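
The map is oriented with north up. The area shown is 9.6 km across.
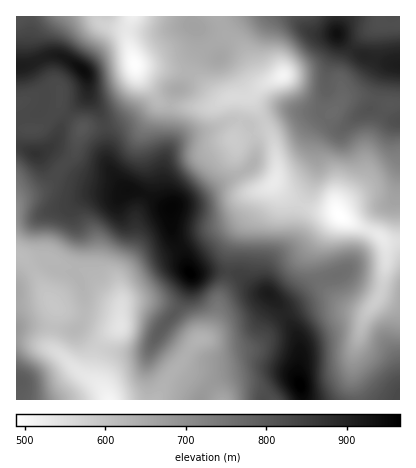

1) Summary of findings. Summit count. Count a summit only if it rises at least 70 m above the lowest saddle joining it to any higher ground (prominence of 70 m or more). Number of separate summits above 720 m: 4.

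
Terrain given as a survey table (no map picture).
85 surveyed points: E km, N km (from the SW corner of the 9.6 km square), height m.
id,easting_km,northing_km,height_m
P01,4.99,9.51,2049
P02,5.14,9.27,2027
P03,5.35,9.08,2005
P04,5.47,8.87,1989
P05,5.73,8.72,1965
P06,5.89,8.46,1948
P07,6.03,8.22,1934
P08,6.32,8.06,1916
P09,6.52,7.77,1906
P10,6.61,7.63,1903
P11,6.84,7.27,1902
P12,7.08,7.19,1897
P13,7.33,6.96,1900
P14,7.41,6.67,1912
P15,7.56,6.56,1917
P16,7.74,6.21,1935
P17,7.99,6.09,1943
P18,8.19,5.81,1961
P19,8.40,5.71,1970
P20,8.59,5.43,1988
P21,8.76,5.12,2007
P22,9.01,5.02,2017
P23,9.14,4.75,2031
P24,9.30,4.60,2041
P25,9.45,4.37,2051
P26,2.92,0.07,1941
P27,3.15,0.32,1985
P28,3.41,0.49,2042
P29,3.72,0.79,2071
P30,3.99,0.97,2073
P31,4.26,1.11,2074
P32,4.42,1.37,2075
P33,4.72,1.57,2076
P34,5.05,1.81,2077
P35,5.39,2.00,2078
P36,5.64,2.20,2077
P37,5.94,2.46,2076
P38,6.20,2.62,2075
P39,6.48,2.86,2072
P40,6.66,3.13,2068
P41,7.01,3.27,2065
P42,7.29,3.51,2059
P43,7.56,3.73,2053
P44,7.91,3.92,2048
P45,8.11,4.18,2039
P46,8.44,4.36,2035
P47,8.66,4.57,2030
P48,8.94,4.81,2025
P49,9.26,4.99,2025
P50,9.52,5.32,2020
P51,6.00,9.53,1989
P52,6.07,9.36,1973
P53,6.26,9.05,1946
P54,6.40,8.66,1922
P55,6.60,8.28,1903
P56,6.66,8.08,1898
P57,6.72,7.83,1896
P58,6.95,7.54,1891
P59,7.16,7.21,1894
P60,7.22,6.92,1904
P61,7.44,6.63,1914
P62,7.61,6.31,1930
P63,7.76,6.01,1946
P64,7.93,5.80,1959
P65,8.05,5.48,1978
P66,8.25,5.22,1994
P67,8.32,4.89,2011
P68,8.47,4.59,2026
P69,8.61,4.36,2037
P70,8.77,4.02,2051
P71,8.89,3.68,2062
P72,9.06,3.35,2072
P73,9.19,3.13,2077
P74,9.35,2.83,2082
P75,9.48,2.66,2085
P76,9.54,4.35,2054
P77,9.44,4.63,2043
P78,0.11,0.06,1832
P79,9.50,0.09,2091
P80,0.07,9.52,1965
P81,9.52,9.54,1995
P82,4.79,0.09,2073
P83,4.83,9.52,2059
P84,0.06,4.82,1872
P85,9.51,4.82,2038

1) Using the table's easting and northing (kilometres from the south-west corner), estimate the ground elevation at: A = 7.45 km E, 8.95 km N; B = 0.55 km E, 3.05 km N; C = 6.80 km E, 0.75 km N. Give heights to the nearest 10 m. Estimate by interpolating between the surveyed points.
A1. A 1900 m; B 1810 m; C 2080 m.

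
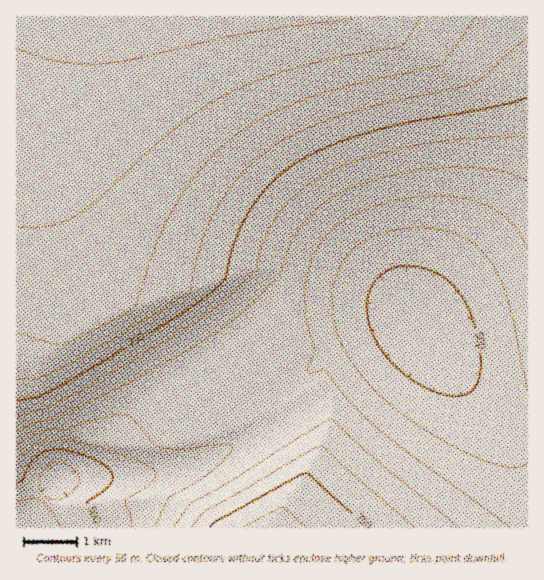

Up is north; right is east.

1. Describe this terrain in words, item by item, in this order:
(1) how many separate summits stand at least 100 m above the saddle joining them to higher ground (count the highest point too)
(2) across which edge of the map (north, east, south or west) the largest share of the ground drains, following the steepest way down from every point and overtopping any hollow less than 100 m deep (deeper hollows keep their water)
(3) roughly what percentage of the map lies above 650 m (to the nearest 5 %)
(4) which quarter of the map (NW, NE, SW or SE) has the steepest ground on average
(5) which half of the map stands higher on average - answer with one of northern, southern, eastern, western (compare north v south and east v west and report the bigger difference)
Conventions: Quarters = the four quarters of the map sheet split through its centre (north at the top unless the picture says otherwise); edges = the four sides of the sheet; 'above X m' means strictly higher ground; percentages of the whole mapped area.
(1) Counting only tops that stand 100 m proud, the map has 2 summits.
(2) The largest share of the runoff leaves by the eastern edge.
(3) About 60 % of the map lies above 650 m.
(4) The steepest ground, on average, is in the south-west quarter.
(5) The northern half stands higher on average than the southern half.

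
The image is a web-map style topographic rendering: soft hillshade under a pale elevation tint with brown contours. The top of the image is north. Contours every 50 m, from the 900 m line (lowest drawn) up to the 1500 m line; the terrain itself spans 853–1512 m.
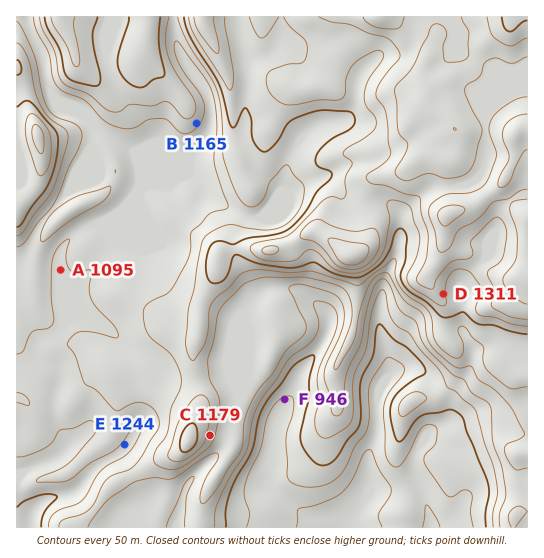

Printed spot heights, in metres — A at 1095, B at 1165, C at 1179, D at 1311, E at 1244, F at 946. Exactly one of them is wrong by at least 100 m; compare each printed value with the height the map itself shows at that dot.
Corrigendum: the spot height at E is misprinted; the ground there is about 1044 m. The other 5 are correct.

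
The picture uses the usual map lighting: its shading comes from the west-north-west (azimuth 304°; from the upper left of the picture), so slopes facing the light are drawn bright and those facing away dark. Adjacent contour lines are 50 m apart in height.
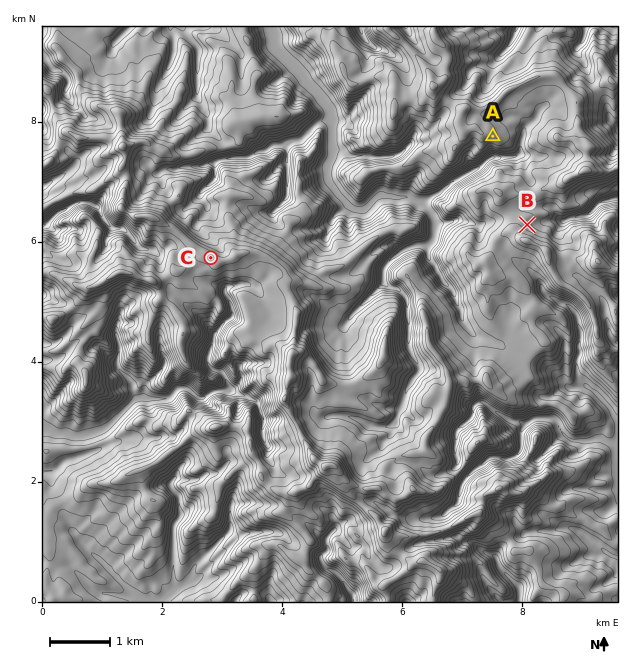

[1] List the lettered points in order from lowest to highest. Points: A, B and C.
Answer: B A C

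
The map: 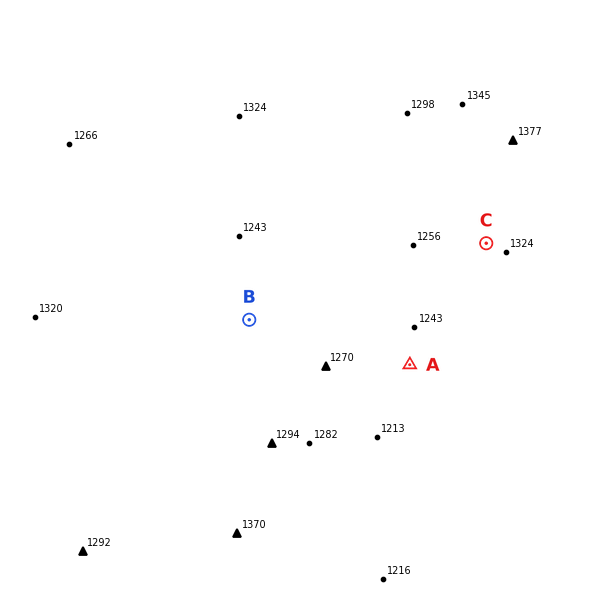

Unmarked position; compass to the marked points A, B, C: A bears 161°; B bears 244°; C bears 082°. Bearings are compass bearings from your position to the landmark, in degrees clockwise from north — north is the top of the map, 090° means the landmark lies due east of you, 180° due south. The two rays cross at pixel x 373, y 259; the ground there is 1250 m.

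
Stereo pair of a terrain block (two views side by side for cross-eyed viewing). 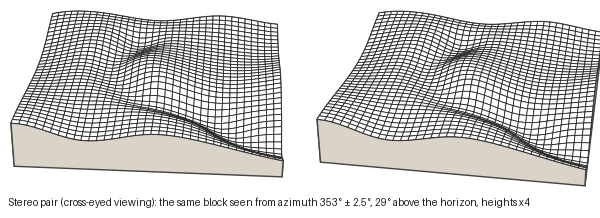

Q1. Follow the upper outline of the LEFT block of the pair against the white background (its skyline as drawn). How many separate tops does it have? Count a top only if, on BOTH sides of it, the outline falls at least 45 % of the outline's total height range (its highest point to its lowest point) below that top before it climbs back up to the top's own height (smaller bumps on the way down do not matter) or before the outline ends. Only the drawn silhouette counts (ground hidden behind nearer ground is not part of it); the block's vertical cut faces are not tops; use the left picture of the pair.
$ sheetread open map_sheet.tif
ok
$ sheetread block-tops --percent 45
3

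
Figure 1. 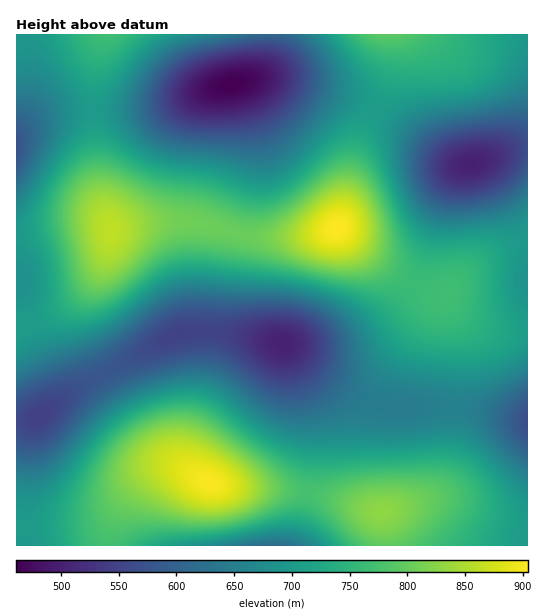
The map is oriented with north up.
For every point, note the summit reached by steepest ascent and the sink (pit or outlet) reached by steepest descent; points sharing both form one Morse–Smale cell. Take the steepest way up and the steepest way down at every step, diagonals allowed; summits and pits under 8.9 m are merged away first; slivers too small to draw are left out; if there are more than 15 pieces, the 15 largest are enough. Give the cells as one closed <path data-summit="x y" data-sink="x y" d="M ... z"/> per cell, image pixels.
<path data-summit="337 228" data-sink="282 343" d="M338 229l-27 6-26 3-22 0-24-4-8 47 0 38 4 9 15 9 39 9 40 35 38 21 22 5 65 0 5-42 0-26-6-20-8-18 0-5-19-5-20-10z"/><path data-summit="210 483" data-sink="282 343" d="M215 331l-25 0-12 3-72 37-2 4 28 48 16 22 7 8 28 14 3 4 1-1 18 11 12 4 64 4 26 4 6-34 0-38-8-28-18-45-9-6z"/><path data-summit="337 228" data-sink="471 164" d="M375 110l-8 14-12 33-10 48-8 23 4 3 65 50 20 10 13 4 6 0 25-26 13-10 45-20-1-92-12 2-36 13-20 3-17-8-40-31z"/><path data-summit="381 512" data-sink="282 343" d="M286 345l-2 0 7 11 14 37 8 28 0 38-4 34 29 6 36 12 7 0 4 13 2 22 141-1-1-22-36-5-45-17-17 0-17 3 18-7 7-6 7-11 7-29 3-44-65 0-22-5-38-21z"/><path data-summit="111 231" data-sink="231 84" d="M235 83l-28 7-49 17-63 5 4 75 4 20 8 23 47-8 35 0 46 11 16-64 1-26-11-44-4-10z"/><path data-summit="111 231" data-sink="282 343" d="M193 222l-35 0-31 4-16 5 0 9-6 19-18 37-4 13 1 20 7 19 12 25 75-39 12-3 25 0 34 5-11-5-7-12 0-38 8-46z"/><path data-summit="387 35" data-sink="471 164" d="M527 34l-134 0-1 33-17 42 27 17 40 31 17 8 20-3 36-13 12-2z"/><path data-summit="337 228" data-sink="231 84" d="M279 79l-28 0-15 5 5 5 4 10 11 44-1 26-16 63 3 3 43 3 26-3 26-6 7-18 11-54 8-24 10-21 0-3-12-6z"/><path data-summit="210 483" data-sink="39 416" d="M103 373l-37 22-29 23-21 3 1 104 57 0 17-3 15-7 35-36 8-5 17-7 19 2-22-11-15-13-16-22z"/><path data-summit="210 483" data-sink="273 545" d="M174 467l-19 4-12 8-12 13-20 33-4 21 188-1 10-36 2-16-26-4-64-4-10-3-18-11z"/><path data-summit="106 35" data-sink="231 84" d="M270 34l-167 0-7 33-1 44 44-1 19-3 49-17 40-9 8-4 8-8 4-8 4-16z"/><path data-summit="111 231" data-sink="17 147" d="M94 111l-28 0-16 3-15 5-19 14 1 104 66-14 15 0 11 4-10-40z"/><path data-summit="381 512" data-sink="527 421" d="M458 407l-3 1-2 5-2 38-7 29-9 13-19 10 30-2 45 17 36 5 1-103z"/><path data-summit="387 35" data-sink="231 84" d="M391 34l-120 0-4 27-4 8-12 10 28 0 23 6 59 18 13 7 18-43 1-27z"/><path data-summit="111 231" data-sink="21 279" d="M98 223l-35 3-47 11 0 42 5 1 0 17 8 28 37-19 29-29 9-16 7-21 0-11-4-3z"/>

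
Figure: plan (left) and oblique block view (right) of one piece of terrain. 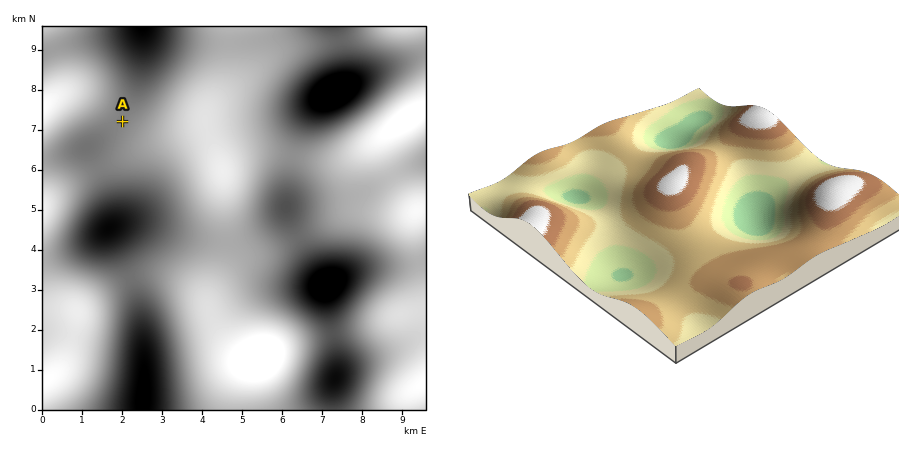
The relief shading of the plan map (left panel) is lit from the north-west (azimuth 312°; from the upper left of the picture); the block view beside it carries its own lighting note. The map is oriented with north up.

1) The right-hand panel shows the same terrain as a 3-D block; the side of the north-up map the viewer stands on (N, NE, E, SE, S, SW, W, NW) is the NW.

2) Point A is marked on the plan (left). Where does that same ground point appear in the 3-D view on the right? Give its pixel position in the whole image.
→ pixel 692 270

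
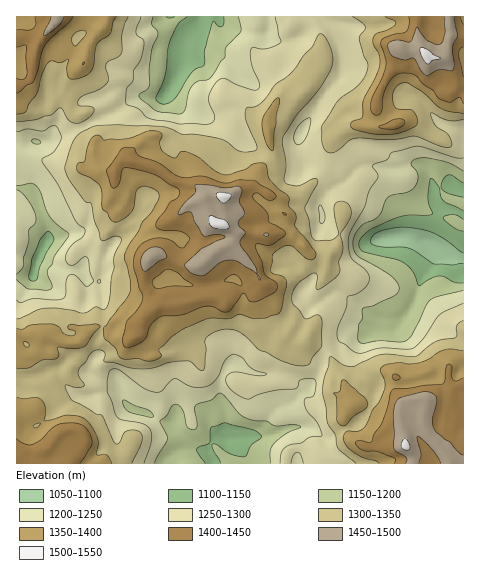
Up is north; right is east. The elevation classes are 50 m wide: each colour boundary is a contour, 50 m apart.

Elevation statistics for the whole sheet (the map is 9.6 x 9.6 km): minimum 1060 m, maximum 1520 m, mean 1300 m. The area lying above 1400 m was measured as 14.8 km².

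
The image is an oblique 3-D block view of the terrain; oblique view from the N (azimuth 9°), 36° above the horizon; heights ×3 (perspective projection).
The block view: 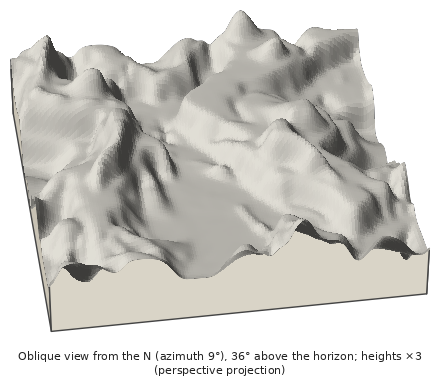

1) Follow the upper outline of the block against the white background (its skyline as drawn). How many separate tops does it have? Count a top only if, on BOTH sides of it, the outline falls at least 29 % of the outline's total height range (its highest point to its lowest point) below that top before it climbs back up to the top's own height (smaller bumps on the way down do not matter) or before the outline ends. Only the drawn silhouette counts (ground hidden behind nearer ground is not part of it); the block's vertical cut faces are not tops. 0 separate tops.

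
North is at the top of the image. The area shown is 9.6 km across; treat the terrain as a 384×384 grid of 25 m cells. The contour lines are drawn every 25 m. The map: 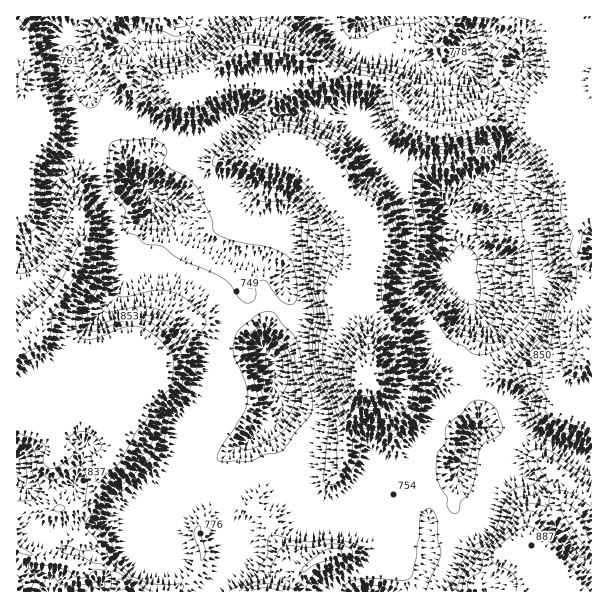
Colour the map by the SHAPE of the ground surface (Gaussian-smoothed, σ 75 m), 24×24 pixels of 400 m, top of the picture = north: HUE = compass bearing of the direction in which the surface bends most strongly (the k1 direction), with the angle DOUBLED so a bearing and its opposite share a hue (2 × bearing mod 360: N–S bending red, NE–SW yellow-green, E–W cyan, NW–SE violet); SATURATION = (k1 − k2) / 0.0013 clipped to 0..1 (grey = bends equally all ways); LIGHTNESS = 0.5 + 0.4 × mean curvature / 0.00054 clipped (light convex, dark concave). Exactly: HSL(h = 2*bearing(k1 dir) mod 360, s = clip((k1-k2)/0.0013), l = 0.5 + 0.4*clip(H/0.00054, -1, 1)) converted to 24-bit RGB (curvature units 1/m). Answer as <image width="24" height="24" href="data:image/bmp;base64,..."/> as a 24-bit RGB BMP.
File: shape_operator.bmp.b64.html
<image width="24" height="24" href="data:image/bmp;base64,Qk32BgAAAAAAADYAAAAoAAAAGAAAABgAAAABABgAAAAAAMAGAAATCwAAEwsAAAAAAAAAAAAAtjFIeydzg4nRA7ONzPz/RxDGukCVrWdxMnBKHmYTw2AYuiUZjEM4mpk0GxzBMspVXJFvQH5ilz7m3oPKdpdogJmJf5ODfsWorUbhbJXZt6pPhNxsSRczf3NxZm16uKtsX2qJWnFrUJx/nL/Zz7D23dP4Lk3TfH+LgIx5XXB/I3pu4Zn106DOfpCJjOq7bwAzc0hoi2xPgbtim8ZCYkd9fH+AZGaFv8SLZV14bWV+abVmZHMzV2cpel8hhlBThnp7j4R6YXGMYIttCisY8WhZ0dygMwAghfOHckm1s5W9ymvKvNwWQ2theYB/dIGBeJdlmmucdX2hf6F4hGqDhXFvd4Zwe3x+goB+jHp8bpOMd3KMVGp+NL930X2BlFrkdWXHfRZSytU3IzJH/buzJ4dRNHVPcYF8doB6iIh8bYFzkHdwf3SBp1mhuMdIWX5ygYB9hYF/daV6TjuknoB2PpZLWSshnN5OSoW+X4Ek3tO9M2K8zZiL2aC1R6mXPXB/gIJ8ZJdoWIC6roO0hnaKVVd+68q4Nl2Ci4FTZohxtqFwCS5Ly6yXZ2CGcsnc4Ok3KgkLe+TLeqluiE1lXJtZu4iHysuIHz1ggoF9ooV7KXEdKohEx3mpTUyB+YM7KxMPzuAtHHIwf6BtAHxqwK8PnHJkaRcTjjETTJzOgISOg4CHg32QfIaIjX+B5aqXEkU3UIFxg4B9wqGXLJe6ZSmDfR5x8VU8/FYnT+2ZnemuHz1hzHK9MK7HVnWNtRbjz+zqhqS3aYBpfIB7gH6CgH+Eg4CEroCW783TF01tfYOGvNqgERJYiSZ7hA9zcIHf3fHaXeH67KWdFSeWZXSQkWWbgiN7OehwtrVvhYxHPYlMUYlce4GEgn6EgIF+g4mB3821JDmPbox8q9uHHQgrlyMnNEzvatDj8O3b6HHLMLKAfjGKcmmLXX6rKmDj4bfprluv3aysz5HIWMS9QL6fg2zWrpTDm8bBereSsSuZZJJ83UAZHQcsNe+1PM73JKhQ3u+i3jtifyvHRnqefsrgRDK0rDtgEl9e8IGDhafJynGb1IVyU6w5CygadL9HwGZZl0Fbm3KaeWSStHu2ZITSWICbfgcEsNB0kaw2oel+ZBh2pOvLPh5FWSpRo5hzFyld/POzQXRTQn5j7oKXyIVuJKeONGVgi4JelHp3iWl3h3qFc2yFgKOOViV2Ufm6ra2Ip6V7rOURLeEaSxU/bDtUPT9bmGxQTrRaAM9L1oR1TzesOjub/9jMGKGpSEJve4VthYVuhHl6eIh6iX5cj1xNJClfe85os4Z4oJV/9cSNru4GDRomZ3Z8Q0l7aXtIv4diYhlUmP9uGUYuOHqu+PueexzxQ1CMeZSzl3qijV1xkF5dc3qWe4qWLzF7irdxsY1gk5aA9fLWLxjIKzXQSzl2lTSzZszDM3uhydR128J7oc2SBjNd8vfMmgDPZcl6FkqPxWOjq2WUi5CBh3Bxfn9eMy9QqHA0esZzi5+IyfSzsyDBOy2KdDaPQHo0q61QZSxzo9N8uZaF39+iARgy8/vQhRSCX+x6LwQlaFARmMVNfoh2jUlmnWVNPiBFluqlgrGNmO3Iug+D37hhJg0lMGNyja7NgH+2Lyyi3NtikZl/3MGPCEQ61tQe1ltHMwAWDDXDl+bPaYSqsSh5ty4pZ73Yhtfif6mVqt+oYCyAcDNUzFBPsiSiLbY6Ek8SfJk+Nwgqvu+sfol+qX988LaOEEJYnXh1i1HCXqqxiJFwWYFtEYHQ5tL5vZvJh6Cwt+jshH3WahlZbRw6rDYM8rQxpuEfP40vEQsogv2qiLCKhHyFgX979PfUCAVSg3mGinKDeTZMmD0IaaQKBjEICSoQ//RISOEAXB4LaisdbTls7w/m0/jzlarjxp7r6NT3D0H/lcWgfoR6hHp7hqhxs/+aOxNhgk1rlkM3hiO22PPv38bv3mn4BFdev/lW6V87JDkNUFscOBIZov+8fMnObFOIao+wxGSQSjyYrYmThH5+hG2CzuSwjQGxaCxxfkCNuPDnIpj4zsnvyYDXzDtZL7RDbYs3pVkyfqPtzN//zOD/g/bxbidIoIBAOFw3uxNZTuJznTiQqox4ZW6H1++nOw1bRCpxsPN3LGVCSJo7Q10dClGH99L55dH6xs/9zev+qPz7OAYUVjEafV8ziTyM87BSFC9AJbE662xTH2BnoLCCeYmByOGSWhFZEUZC/8TAEn4PPMAwSLNeJW1QD5A45YCEyXdOvMtUXxcZbrItBWlyyU1jWHmLslPz7QDsWM8/r6ZWUbKthZF9gaCJ"/>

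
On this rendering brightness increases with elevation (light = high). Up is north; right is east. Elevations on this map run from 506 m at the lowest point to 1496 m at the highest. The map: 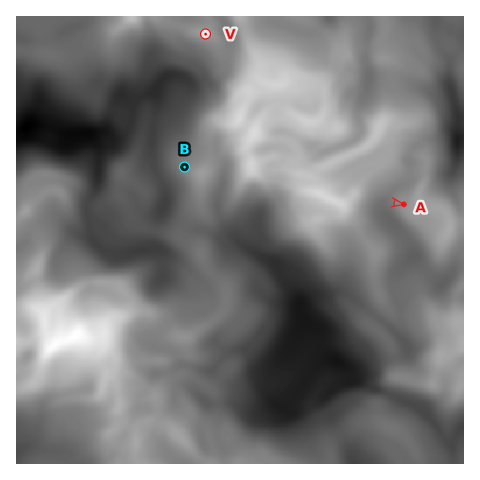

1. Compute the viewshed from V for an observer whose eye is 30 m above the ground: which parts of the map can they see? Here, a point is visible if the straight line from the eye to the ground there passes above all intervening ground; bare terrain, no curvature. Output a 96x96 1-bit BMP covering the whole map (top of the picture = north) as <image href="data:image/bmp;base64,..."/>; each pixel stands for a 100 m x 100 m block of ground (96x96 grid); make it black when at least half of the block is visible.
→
<image width="96" height="96" href="data:image/bmp;base64,Qk2+BAAAAAAAAD4AAAAoAAAAYAAAAGAAAAABAAEAAAAAAIAEAAATCwAAEwsAAAIAAAAAAAAA////AAAAAAAAAAA4APgAAAAAAAAAAAAAAHAAAAAAAAAAAAAAAjAAAAAAAAAAAAAAAjAAAAAAAAAAAAAgBBAAAAAAAAAAAADgHAAAAAAAAAAAAABgOAAAAAAAAAAAAABgeAAAAAAAAAAAAADh+AAAAAAAAAAAAAH/4AAAAAAAAAAAAAAzgAAAAAAAAAAAAAABAAAAAAAAAAAAAAMAAAAAAAAAAAAAAAMBAAAAAAAAAAAAAAMfAAAAAAAAAAAAAAIPAAAAAAAAAAAAAAIfAAAAAAAAAAAAAAAQAAAAAAAAAAAAAAAAAAAAAAAAAAAAAAGAAAAAAAAAAAAAAAMAAAAAAAAAAAAAAAIAAAAAAAAAAAAAAAIHAAAAAAAAAAAAAAACAAAAAAAAAAAAAAAAAAAAAAAAAAABAAAAAAAAAAAAAAABwAgAAAAAAAAAAAAD/9gA+AAAAAAAAAAD//gB8AAAAAAAAAAD//gA4AAAAAAAAAAD//gA4AAAAAAAAAAD//8A4AAAAAAAAAAHf///4AAAAAAAAAAP////wAAAAAAAAAA/////wAAAAAAAAAB///D/gAAAAAAAAAA//gH/AAAAAAAAAAAf/gP8AAAAAAAAAAAP/x/4AAAAAAAAAAAP///4AAAAAAAAAACH///8AAAAAAAAAACP///8AAAAAAAAAADP///8AAAAAAAAAAD///h4AAAAAAAAAAD//+AAAAAAAAAAAAAf/4AAAAAAAAAAAAAP/wAAAAAAAAAAAAAP/gAAAAAAAAAAAAAP/AAAAAAAAAAAAAAP/AAAAAAAAAAAAAAHxAA8AAAAAAAAAAAAhgD8AAAAAAAAAAAADgD4AAAAAAAAAAAQHgD4AAAAAAAAAAAwHgDMAAAAAAAAAAB4HwGEAAAAAAAAAAB4PwOMAAAAAAAAAAA8P4ccAAAAAAAAAAA//4I8AAAAAAAAAAA//4B8AAAAAAAAAAAf/4D8AAAAAAAAAACZ/4H8AAAAAAAAAAD//4P8B4AAAAAAAAC//8f8D4AAAAAAAAD//9/8P4AAAAAAAAD////+/4AAAAAAAAD//////wAAAAAAAAD//////wAAAAAAAAD8Dx///wAAAAAAAAAAAAH//wAAAAAAAAAAAAH//wAAAAAAAAAAAAH//wAAAAAAAAAAAAP//wAAAAAAAAAAACP///4AAAAAAAAAADf///8AAAAAAAAAAH////+AAAAAAAAAAH////+AAAAAAAAAAH////4AAAAAAAAAAf////4AAAAAAAAAB/////8AAAAAAAAAB/z////AAAAAAAAAD/x////gAAAAAAAAD/z/4f/gAAAAAAAAH47+Af/wAAAAAAAAPw/+A//wAAAAAAAA/g//D//wAAAAAAAB/A/////wAAAAAAAD+A/////wAAAAAADHwA/4P//gAAAAAAAAAA/4P//gAAAAAAAAAA/4f//AAAAAAAAAAAf49+fAAAAAAAAAAAf558eAAAAAAAAAAAP7+PeAAAAAAAAAAADz+O+AAAAAAAAAAAB3/88AAAAAAAA="/>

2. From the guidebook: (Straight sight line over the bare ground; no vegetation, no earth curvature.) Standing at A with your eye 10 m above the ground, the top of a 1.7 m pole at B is out of sight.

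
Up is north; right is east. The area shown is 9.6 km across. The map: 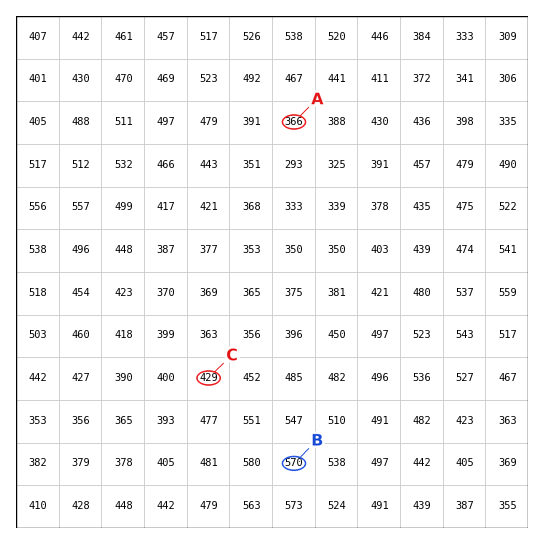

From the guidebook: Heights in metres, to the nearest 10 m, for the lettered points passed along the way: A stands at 370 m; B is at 570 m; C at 430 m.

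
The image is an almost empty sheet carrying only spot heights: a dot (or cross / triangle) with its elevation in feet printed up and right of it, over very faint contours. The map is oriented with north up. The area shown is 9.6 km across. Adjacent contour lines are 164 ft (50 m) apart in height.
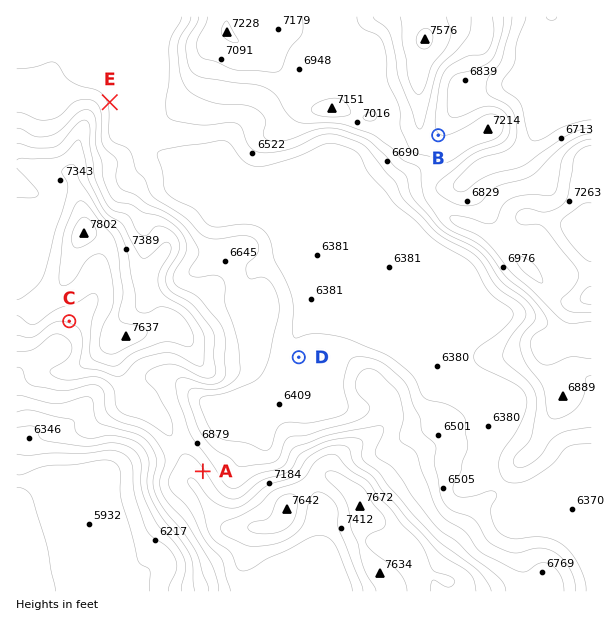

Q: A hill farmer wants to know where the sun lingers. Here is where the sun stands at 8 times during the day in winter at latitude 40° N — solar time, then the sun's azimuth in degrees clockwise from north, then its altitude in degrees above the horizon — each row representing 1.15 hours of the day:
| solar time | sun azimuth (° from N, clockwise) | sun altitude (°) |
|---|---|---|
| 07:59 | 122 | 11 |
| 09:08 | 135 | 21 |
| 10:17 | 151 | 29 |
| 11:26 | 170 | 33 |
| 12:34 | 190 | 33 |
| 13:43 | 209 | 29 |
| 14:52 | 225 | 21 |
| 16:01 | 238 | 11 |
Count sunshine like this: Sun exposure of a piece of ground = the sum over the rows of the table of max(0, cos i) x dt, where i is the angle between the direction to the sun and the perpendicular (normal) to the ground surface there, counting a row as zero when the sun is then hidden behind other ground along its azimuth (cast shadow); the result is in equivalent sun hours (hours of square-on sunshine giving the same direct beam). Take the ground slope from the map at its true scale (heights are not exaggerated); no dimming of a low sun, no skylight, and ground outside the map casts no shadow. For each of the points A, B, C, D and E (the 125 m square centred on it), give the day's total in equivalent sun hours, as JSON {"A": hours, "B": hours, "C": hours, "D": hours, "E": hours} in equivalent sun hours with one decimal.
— {"A": 2.5, "B": 2.8, "C": 4.7, "D": 3.8, "E": 3.1}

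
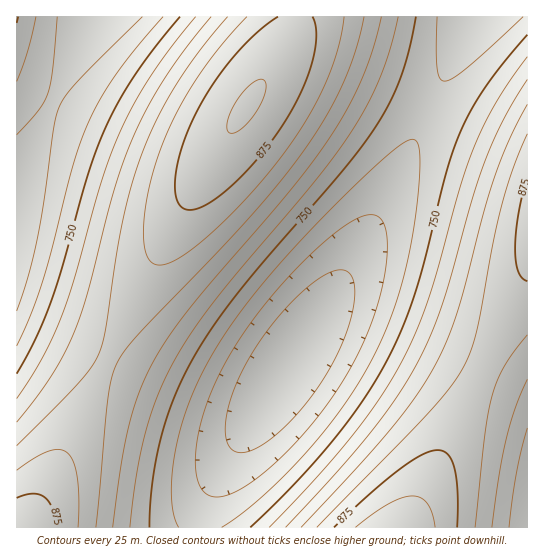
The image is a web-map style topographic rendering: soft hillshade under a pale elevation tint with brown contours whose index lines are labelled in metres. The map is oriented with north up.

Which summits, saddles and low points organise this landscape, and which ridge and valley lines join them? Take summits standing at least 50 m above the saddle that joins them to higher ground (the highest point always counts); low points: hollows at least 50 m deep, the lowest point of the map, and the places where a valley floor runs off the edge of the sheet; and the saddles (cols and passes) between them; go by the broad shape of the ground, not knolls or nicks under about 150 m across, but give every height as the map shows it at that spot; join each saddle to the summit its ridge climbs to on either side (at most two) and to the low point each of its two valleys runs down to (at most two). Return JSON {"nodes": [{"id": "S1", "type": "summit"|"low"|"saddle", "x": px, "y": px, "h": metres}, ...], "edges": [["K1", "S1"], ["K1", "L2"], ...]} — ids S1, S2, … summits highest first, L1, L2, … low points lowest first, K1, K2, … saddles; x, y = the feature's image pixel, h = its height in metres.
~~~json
{"nodes": [
{"id": "S1", "type": "summit", "x": 395, "y": 527, "h": 920},
{"id": "S2", "type": "summit", "x": 246, "y": 106, "h": 902},
{"id": "S3", "type": "summit", "x": 18, "y": 527, "h": 896},
{"id": "L1", "type": "low", "x": 289, "y": 365, "h": 652},
{"id": "L2", "type": "low", "x": 17, "y": 230, "h": 676},
{"id": "L3", "type": "low", "x": 527, "y": 522, "h": 776},
{"id": "K1", "type": "saddle", "x": 482, "y": 369, "h": 855},
{"id": "K2", "type": "saddle", "x": 107, "y": 361, "h": 827},
{"id": "K3", "type": "saddle", "x": 429, "y": 109, "h": 728}],
"edges": [["K1", "S1"], ["K1", "L1"], ["K1", "L3"], ["K2", "S2"], ["K2", "S3"], ["K2", "L1"], ["K2", "L2"], ["K3", "S1"], ["K3", "S2"], ["K3", "L1"]]}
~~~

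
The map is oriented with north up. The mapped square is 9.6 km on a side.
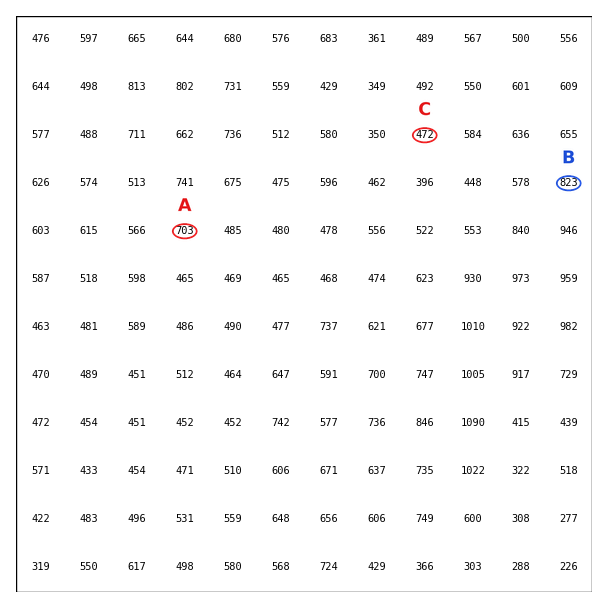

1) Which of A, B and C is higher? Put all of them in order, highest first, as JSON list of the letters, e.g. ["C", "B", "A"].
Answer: ["B", "A", "C"]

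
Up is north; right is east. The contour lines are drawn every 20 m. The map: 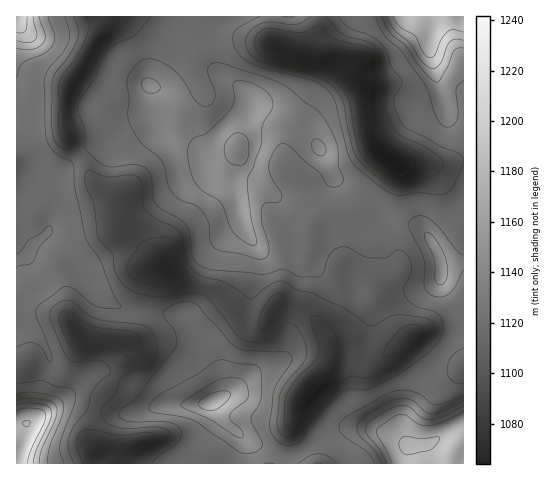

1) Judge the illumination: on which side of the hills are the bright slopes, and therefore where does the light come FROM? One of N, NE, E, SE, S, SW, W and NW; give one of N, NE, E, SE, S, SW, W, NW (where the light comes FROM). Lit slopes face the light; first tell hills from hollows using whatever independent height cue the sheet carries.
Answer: SE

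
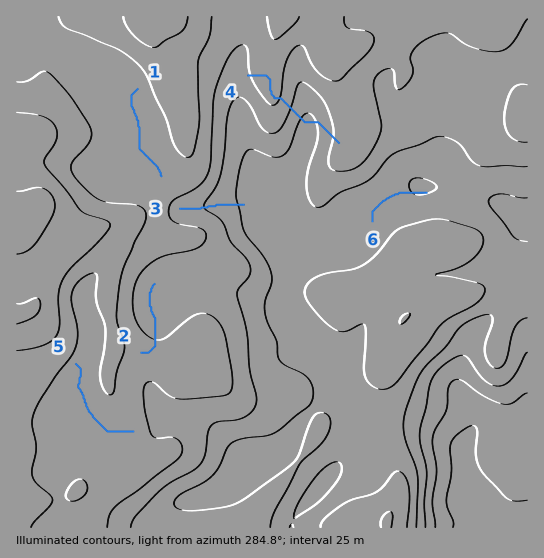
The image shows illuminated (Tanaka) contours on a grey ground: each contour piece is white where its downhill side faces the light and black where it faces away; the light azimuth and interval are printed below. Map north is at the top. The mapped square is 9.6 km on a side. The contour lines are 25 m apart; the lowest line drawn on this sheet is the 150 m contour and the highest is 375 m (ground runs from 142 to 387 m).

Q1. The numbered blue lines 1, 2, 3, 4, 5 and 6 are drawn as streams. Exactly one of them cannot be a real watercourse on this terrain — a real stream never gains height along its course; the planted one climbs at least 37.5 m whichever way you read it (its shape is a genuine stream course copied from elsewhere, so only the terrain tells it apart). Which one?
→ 4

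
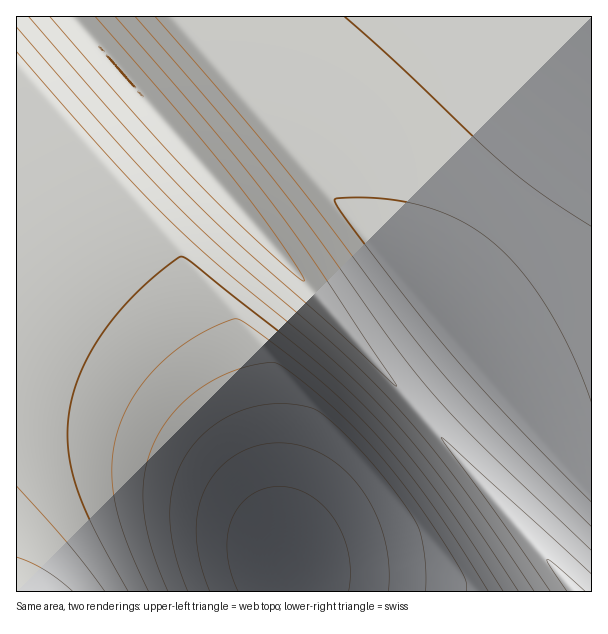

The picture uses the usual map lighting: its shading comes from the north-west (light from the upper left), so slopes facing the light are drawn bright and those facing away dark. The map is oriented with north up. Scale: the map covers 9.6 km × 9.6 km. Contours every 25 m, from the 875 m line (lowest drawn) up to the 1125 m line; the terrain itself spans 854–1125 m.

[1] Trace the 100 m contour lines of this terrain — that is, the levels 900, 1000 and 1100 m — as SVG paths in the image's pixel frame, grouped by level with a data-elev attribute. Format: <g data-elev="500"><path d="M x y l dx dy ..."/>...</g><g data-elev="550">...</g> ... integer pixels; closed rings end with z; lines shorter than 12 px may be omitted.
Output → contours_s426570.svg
<g data-elev="900"><path d="M210 591l-10-28-4-27 2-24 7-23 13-19 18-15 21-9 22-3 23 3 21 8 19 14 18 20 15 24 9 25 5 27-1 27"/></g><g data-elev="1000"><path d="M128 591l-34-63-18-42-5-19-3-18 0-20 1-18 5-21 8-21 11-21 13-19 16-21 19-20 26-22 15-9 10 6 116 92 33 28 30 30 31 35 32 40 31 45 38 58"/><path d="M591 502l-83-85-58-64-39-48-54-71-19-27-3-8 15-1 25 0 23 3 21 4 19 6 18 8 17 9 16 11 29 28 27 38 26 46 20 51"/><path d="M591 226l-48-31-37-29-111-104-50-45"/></g><g data-elev="1100"><path d="M585 591l-31-28-7-3 20 31"/><path d="M50 17l90 103 58 63 68 66 30 27 9 5-8-14-19-28-46-62-53-64-84-96"/></g>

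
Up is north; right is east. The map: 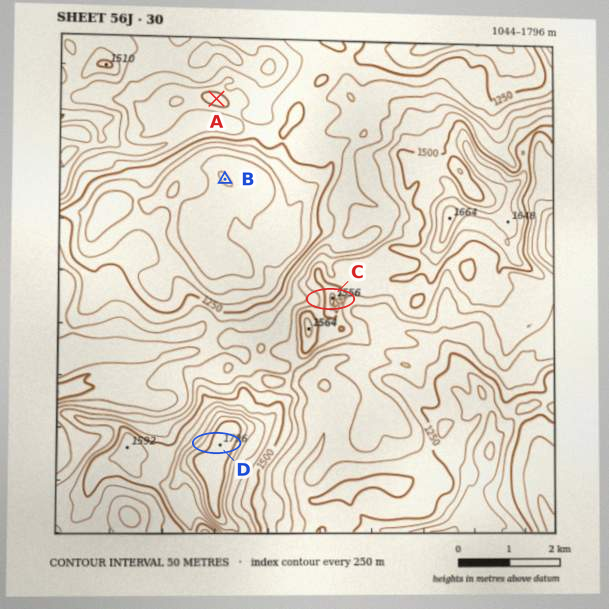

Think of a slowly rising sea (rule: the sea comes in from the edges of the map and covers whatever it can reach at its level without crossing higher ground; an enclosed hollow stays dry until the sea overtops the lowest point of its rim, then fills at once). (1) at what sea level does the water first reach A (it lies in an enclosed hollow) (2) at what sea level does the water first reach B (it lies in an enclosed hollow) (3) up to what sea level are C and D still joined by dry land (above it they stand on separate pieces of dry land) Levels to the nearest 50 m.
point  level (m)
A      1300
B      1250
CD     1400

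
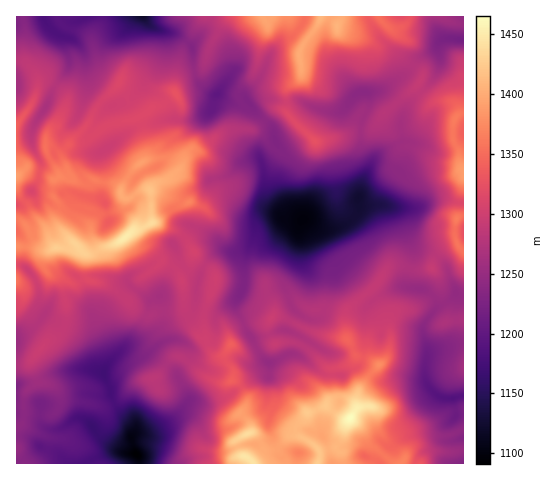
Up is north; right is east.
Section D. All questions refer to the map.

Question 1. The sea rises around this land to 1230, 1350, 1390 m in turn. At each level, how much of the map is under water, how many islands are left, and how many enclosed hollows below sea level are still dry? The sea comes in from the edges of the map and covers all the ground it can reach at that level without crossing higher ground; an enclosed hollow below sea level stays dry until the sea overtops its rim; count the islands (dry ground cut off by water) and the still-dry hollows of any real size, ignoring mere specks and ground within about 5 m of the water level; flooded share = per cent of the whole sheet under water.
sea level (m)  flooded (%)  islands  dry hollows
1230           11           0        2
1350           83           0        1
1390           93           1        0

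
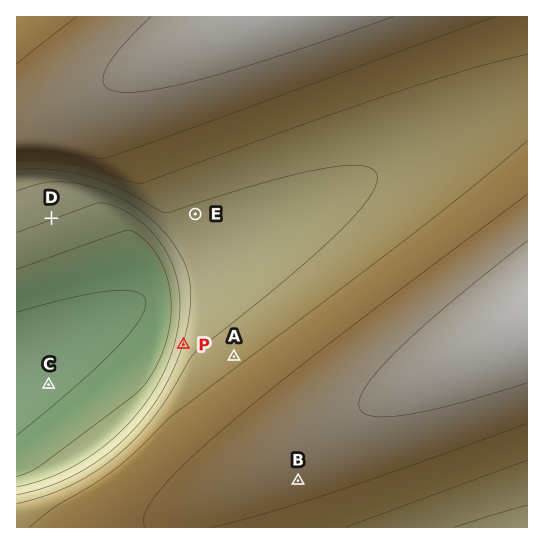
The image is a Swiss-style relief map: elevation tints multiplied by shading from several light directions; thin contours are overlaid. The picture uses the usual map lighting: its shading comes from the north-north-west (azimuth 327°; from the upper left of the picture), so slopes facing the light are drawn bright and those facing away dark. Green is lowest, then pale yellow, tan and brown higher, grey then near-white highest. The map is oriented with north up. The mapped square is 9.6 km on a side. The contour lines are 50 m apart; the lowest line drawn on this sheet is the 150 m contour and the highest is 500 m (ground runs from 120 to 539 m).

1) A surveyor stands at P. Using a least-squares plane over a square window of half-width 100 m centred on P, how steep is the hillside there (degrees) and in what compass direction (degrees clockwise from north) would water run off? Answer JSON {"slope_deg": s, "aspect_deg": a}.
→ {"slope_deg": 16, "aspect_deg": 287}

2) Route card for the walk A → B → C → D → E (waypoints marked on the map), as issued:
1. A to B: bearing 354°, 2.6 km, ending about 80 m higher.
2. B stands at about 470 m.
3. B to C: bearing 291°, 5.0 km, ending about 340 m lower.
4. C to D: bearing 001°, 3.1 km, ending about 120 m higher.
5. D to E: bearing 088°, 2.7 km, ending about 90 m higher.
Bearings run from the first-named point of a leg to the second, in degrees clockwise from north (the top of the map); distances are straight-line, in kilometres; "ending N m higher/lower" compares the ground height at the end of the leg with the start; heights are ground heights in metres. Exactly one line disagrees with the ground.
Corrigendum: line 1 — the bearing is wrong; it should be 153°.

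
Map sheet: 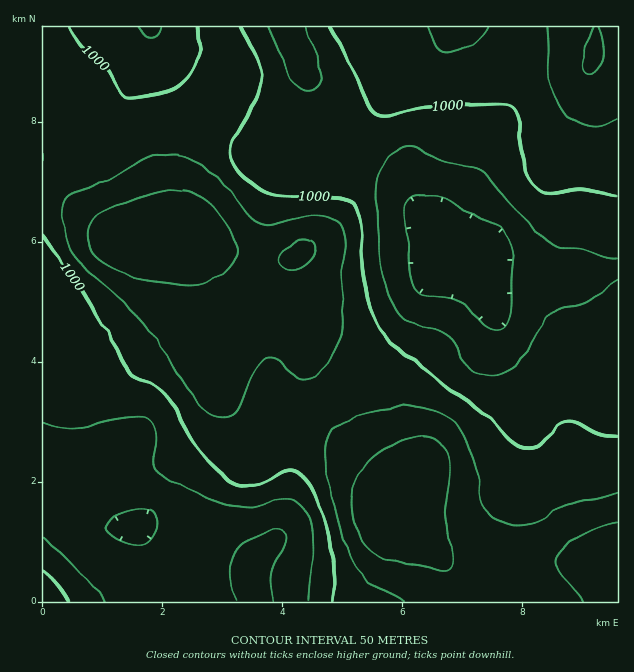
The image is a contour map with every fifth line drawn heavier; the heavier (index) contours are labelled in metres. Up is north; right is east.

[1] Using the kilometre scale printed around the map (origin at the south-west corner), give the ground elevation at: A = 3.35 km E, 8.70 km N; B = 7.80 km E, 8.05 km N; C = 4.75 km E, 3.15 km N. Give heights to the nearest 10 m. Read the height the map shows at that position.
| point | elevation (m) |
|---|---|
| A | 1020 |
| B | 1000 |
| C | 1030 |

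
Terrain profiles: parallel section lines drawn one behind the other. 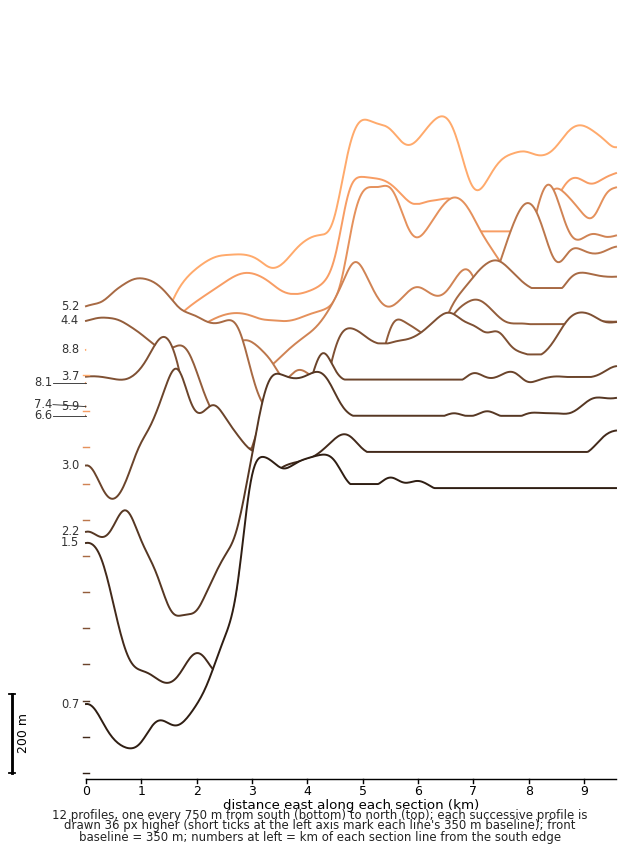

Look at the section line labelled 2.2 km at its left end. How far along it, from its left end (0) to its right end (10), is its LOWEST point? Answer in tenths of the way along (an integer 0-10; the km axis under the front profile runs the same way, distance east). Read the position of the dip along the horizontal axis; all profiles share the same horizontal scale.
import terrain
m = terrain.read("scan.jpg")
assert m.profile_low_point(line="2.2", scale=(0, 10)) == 2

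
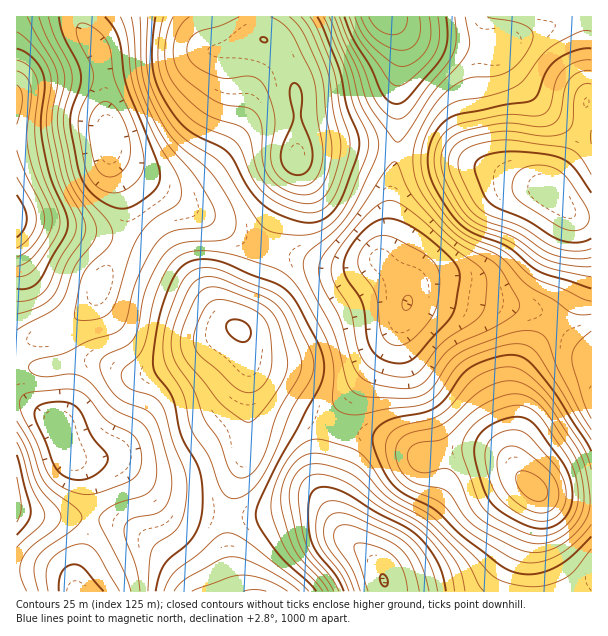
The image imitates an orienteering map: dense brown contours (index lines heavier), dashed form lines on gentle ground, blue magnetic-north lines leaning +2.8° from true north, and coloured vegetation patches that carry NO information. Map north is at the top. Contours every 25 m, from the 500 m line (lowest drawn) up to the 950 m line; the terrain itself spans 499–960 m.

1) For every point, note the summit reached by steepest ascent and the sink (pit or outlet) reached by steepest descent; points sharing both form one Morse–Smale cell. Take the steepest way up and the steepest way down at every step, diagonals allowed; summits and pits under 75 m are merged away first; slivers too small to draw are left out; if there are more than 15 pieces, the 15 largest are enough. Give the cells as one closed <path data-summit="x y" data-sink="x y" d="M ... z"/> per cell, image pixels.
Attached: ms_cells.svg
<path data-summit="240 330" data-sink="110 138" d="M111 152l1 16 14 38 0 28-4 11-19 31-11 26-15 16-23 14 0 7 4 12 6 32 0 21-6 19 10 30 4 4 9 3 33 0 12 8 33 31 17 9 51 8 3-19 14-36 4-21 0-78-4-24-4-9 0-8 25-70-82-46-54-35-12-8z"/><path data-summit="297 156" data-sink="110 138" d="M255 16l-175 0-1 4 6 13 13 18 4 9 2 17 2 45 4 30 5 7 68 46 27 13 35 23 19 9 6-17 16-35 9-25 3-29 0-30-2-19-4-17-18-30-14-10-2-6z"/><path data-summit="534 488" data-sink="384 581" d="M332 427l-4 1-8 33-1 19 3 15 18 35 38 36 9 26 205-1-1-89-33-3-21-7-31-34-12-6-27-2-45 7-32-17-21-6-25-2z"/><path data-summit="549 191" data-sink="386 17" d="M591 16l-201 0 0 2 7 11 5 13 0 18-5 21 0 69 67 10 27 9 22 11 35 10 22-34 10-21 6-33 6-1z"/><path data-summit="17 218" data-sink="110 138" d="M78 16l-62 1 1 329 42-16 18-12 15-16 11-26 19-31 4-11 1-16-3-20-14-36 0-19-4-21-3-56-5-15-13-18z"/><path data-summit="549 191" data-sink="407 303" d="M401 151l-5 2-5 32-1 42-10 33 18 19 8 12 2 9 11-5 19 0 21 5 38 2 42 10 16 12 17-22 8-15 4-20-6-40-8-15-22-22-6-3-29-7-22-11-27-9z"/><path data-summit="534 488" data-sink="407 303" d="M438 295l-19 0-6 1-5 6-5 15-11 21-36 51-19 22-7 15 14 6 37 6 17 6 24 13 45-7 21 1 13 5 14 12-3-18 4-13 0-57 13-27 25-30-15-11-17-5z"/><path data-summit="240 330" data-sink="407 303" d="M269 250l-5 2-11 36-13 33 0 8 4 9 6 33 8 13 15 14 39 22 17 6 8-15 19-22 36-51 16-35-2-12-8-12-17-19-27 6-25 0z"/><path data-summit="297 156" data-sink="386 17" d="M389 16l-133 1 2 15 2 6 7 4 11 12 17 33 3 27-1 40 8-4 15-4 45 0 24 5 8-1 0-69 5-21 0-18-5-13z"/><path data-summit="255 591" data-sink="110 138" d="M74 457l-2 1 8 7 8 14 3 16-1 36-14 41 0 18 2 2 160-1-6-13-3-15-2-47-51-8-17-9-33-31-12-8-33 0z"/><path data-summit="297 156" data-sink="407 303" d="M365 146l-45 0-15 4-9 5-2 24-24 54-4 17 30 6 33 10 25 0 26-6 8-23 3-52 6-33z"/><path data-summit="534 488" data-sink="386 17" d="M555 324l-26 29-13 27 0 57-4 19 8 18 17 18 21 7 33 3 1-152-7-1-7-5z"/><path data-summit="17 504" data-sink="110 138" d="M21 402l-5 0 0 189 61 1-1-20 10-27 5-27 0-23-3-16-8-14-12-12-8-27-13-11z"/><path data-summit="255 591" data-sink="384 581" d="M314 508l-17 0-46 9-23-1 1 47 3 15 7 14 147-1-2-13-6-12-28-25-24-27z"/><path data-summit="240 330" data-sink="384 581" d="M249 366l-1 74-4 21-14 36-2 18 23 2 46-9 17 0 12 6 12 14 0-3-16-30-3-15 3-28 8-26-45-20-18-12-13-14z"/>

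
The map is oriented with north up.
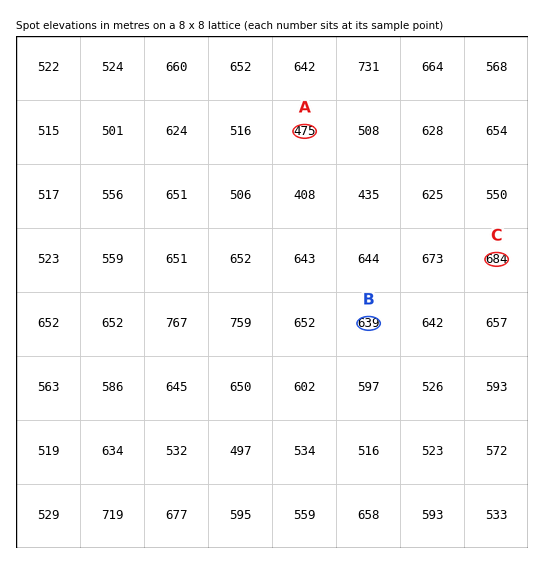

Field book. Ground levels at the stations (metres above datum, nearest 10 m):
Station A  470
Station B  640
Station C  680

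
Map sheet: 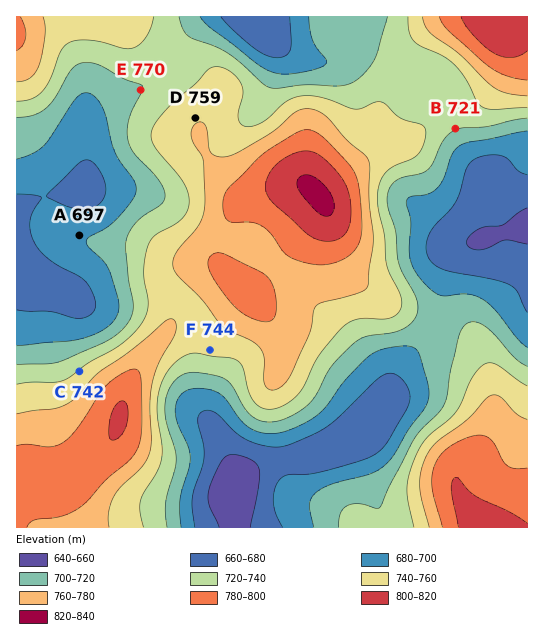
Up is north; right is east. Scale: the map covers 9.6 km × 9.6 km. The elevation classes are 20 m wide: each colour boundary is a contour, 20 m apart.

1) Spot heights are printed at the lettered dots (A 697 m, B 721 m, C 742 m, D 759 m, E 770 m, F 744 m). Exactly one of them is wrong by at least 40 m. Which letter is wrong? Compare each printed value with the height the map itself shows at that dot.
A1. E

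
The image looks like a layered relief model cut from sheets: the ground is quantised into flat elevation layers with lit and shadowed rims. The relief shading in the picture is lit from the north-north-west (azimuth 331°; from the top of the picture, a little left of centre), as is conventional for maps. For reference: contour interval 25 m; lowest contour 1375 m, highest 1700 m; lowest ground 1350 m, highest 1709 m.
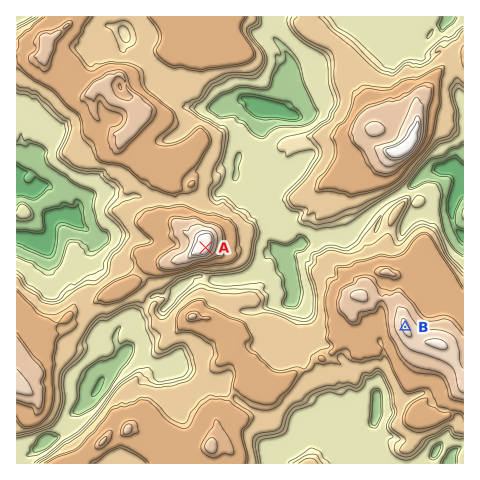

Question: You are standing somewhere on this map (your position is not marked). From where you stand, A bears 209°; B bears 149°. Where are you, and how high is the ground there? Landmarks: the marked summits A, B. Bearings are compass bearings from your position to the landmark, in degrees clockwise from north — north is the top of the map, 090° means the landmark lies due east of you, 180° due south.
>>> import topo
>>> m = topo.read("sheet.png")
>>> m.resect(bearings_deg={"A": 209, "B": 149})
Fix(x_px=278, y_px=116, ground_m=1360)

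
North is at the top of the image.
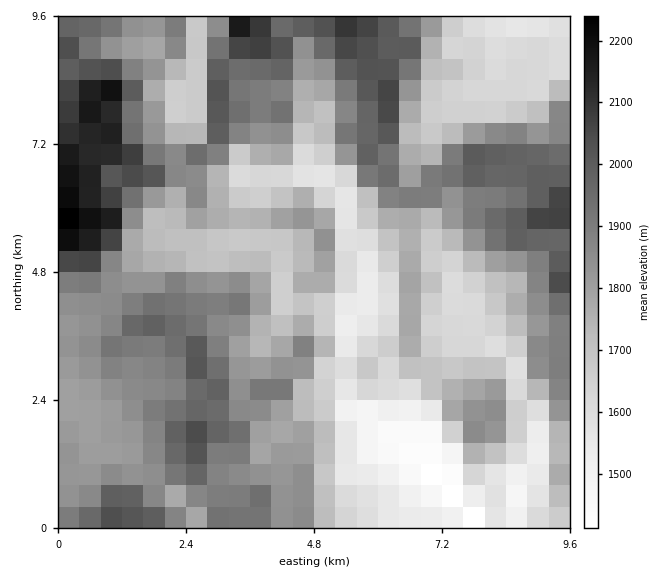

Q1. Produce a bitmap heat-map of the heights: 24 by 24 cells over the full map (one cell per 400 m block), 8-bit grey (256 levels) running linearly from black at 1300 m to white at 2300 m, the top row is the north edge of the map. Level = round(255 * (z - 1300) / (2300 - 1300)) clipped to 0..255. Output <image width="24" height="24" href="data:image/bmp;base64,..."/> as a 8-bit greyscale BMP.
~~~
<image width="24" height="24" href="data:image/bmp;base64,Qk12BgAAAAAAADYEAAAoAAAAGAAAABgAAAABAAgAAAAAAEACAAATCwAAEwsAAAABAAAAAAAAAAAAAAEBAQACAgIAAwMDAAQEBAAFBQUABgYGAAcHBwAICAgACQkJAAoKCgALCwsADAwMAA0NDQAODg4ADw8PABAQEAAREREAEhISABMTEwAUFBQAFRUVABYWFgAXFxcAGBgYABkZGQAaGhoAGxsbABwcHAAdHR0AHh4eAB8fHwAgICAAISEhACIiIgAjIyMAJCQkACUlJQAmJiYAJycnACgoKAApKSkAKioqACsrKwAsLCwALS0tAC4uLgAvLy8AMDAwADExMQAyMjIAMzMzADQ0NAA1NTUANjY2ADc3NwA4ODgAOTk5ADo6OgA7OzsAPDw8AD09PQA+Pj4APz8/AEBAQABBQUEAQkJCAENDQwBEREQARUVFAEZGRgBHR0cASEhIAElJSQBKSkoAS0tLAExMTABNTU0ATk5OAE9PTwBQUFAAUVFRAFJSUgBTU1MAVFRUAFVVVQBWVlYAV1dXAFhYWABZWVkAWlpaAFtbWwBcXFwAXV1dAF5eXgBfX18AYGBgAGFhYQBiYmIAY2NjAGRkZABlZWUAZmZmAGdnZwBoaGgAaWlpAGpqagBra2sAbGxsAG1tbQBubm4Ab29vAHBwcABxcXEAcnJyAHNzcwB0dHQAdXV1AHZ2dgB3d3cAeHh4AHl5eQB6enoAe3t7AHx8fAB9fX0Afn5+AH9/fwCAgIAAgYGBAIKCggCDg4MAhISEAIWFhQCGhoYAh4eHAIiIiACJiYkAioqKAIuLiwCMjIwAjY2NAI6OjgCPj48AkJCQAJGRkQCSkpIAk5OTAJSUlACVlZUAlpaWAJeXlwCYmJgAmZmZAJqamgCbm5sAnJycAJ2dnQCenp4An5+fAKCgoAChoaEAoqKiAKOjowCkpKQApaWlAKampgCnp6cAqKioAKmpqQCqqqoAq6urAKysrACtra0Arq6uAK+vrwCwsLAAsbGxALKysgCzs7MAtLS0ALW1tQC2trYAt7e3ALi4uAC5ubkAurq6ALu7uwC8vLwAvb29AL6+vgC/v78AwMDAAMHBwQDCwsIAw8PDAMTExADFxcUAxsbGAMfHxwDIyMgAycnJAMrKygDLy8sAzMzMAM3NzQDOzs4Az8/PANDQ0ADR0dEA0tLSANPT0wDU1NQA1dXVANbW1gDX19cA2NjYANnZ2QDa2toA29vbANzc3ADd3d0A3t7eAN/f3wDg4OAA4eHhAOLi4gDj4+MA5OTkAOXl5QDm5uYA5+fnAOjo6ADp6ekA6urqAOvr6wDs7OwA7e3tAO7u7gDv7+8A8PDwAPHx8QDy8vIA8/PzAPT09AD19fUA9vb2APf39wD4+PgA+fn5APr6+gD7+/sA/Pz8AP39/QD+/v4A////AJmpvLexk3qhoJ+KjmxVS0A9OzUdRDVPXYmQsK6ReZKZmaOJi2lOSEA1Kx05SCxFbIaFjomLnquUj4qGjGI/PDQmHSFURDQ+eIeBgYORqbmZm3yEgmpALyYiIi1zZ0w4b4OAg4WTrr6rpH97gGxBLSUlJlmOhls7cX+Ag4uaoaqnkI5/bV8zLjYzPnuJjFtLiH+Cio+RlKiti5ycbFtBVE9LZXR8hFBwk4OJlZGTmrejhoKJh1dNYVFpZWBmZUqNmIiOnpuZpLWXf3B6lnE+Ulx3XFRUTFuQl4aKkqmupp6Qi3Jpd1s5QFB6VVJRV2uFlouNjpihn5qYnYFbZVs9PEl5W09QYnaMpJmbjIiIl4uHjXxbd3dPPEx9Z05YaG+TvsDCknpzcGdla2xfbn5QP1p5XFZtgIiXs+bawnhsaWljYGFjb4pJS2Z0Xm6Joa+rqvDk2o1qbn52cXN/hntDYHZ5bYWap7HDxOfWxaKEdJF0XltmdVVCaZWZmYmZmqGvwuLXt763kY5xTlNSRkNSnKaAm6Gvqquwr9zT0sackKWWX3V5TlqHrp93cZqzr62qps7V2KSIb2+wlIqMYGyeqrVsYGyDkJSHksfe0qCEW1+1o5qhcGiSq8B4XFlZWF9pksPZ47J2XF65nZqVdXqbtsGHX1dSU1NRbLC6vZaHbl6wpairg4mxurmeamZYT1NSTrydiYB7kWGhwsW6iqnBu7Ozc1RWTE9STqypnoqGmmCM3MmnsLvLw7Sgg1xMRUFESQ=="/>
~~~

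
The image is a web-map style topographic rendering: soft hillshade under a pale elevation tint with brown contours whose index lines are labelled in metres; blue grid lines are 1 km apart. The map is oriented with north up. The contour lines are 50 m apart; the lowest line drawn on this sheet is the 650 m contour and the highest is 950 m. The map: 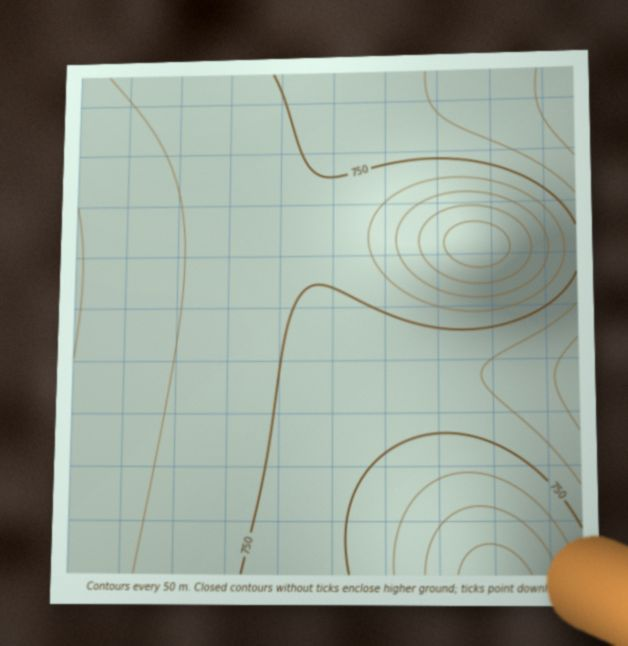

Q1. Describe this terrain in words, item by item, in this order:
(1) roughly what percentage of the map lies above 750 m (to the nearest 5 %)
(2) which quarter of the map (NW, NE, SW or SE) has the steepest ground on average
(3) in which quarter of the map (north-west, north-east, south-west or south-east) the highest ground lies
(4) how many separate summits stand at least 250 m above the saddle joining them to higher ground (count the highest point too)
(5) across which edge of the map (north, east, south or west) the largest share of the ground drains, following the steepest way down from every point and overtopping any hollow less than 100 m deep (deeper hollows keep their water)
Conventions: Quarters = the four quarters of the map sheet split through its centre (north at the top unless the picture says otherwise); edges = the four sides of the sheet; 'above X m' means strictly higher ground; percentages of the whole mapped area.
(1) Ground above 750 m makes up about 65 % of the sheet.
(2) Slopes are steepest in the north-east quarter.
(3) The highest ground is in the north-east quarter.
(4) There is 1 summit with 250 m or more of prominence.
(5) The largest share of the runoff leaves by the eastern edge.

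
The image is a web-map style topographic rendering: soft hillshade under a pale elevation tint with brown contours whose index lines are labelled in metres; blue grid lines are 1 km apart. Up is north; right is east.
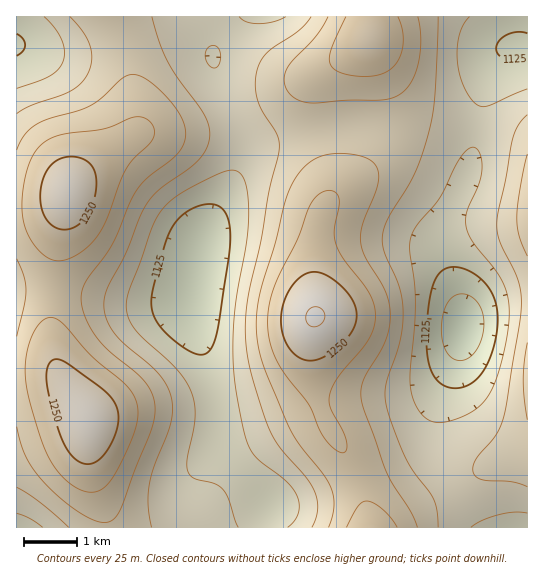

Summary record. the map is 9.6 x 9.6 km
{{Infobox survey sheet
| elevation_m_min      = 1085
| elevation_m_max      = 1275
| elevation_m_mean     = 1185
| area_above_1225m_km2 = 15.3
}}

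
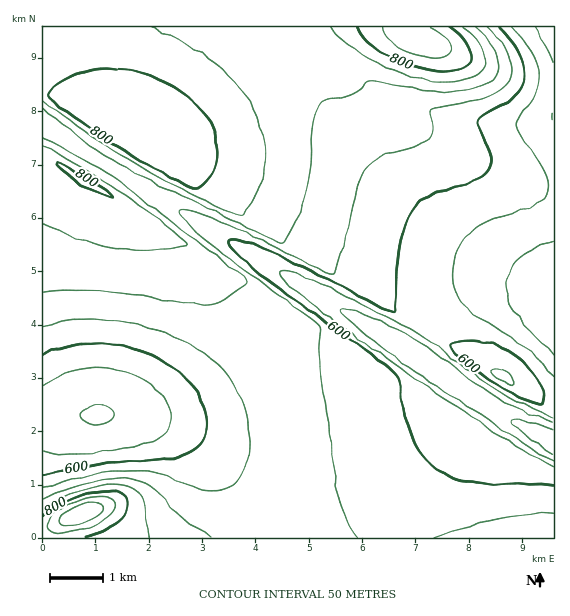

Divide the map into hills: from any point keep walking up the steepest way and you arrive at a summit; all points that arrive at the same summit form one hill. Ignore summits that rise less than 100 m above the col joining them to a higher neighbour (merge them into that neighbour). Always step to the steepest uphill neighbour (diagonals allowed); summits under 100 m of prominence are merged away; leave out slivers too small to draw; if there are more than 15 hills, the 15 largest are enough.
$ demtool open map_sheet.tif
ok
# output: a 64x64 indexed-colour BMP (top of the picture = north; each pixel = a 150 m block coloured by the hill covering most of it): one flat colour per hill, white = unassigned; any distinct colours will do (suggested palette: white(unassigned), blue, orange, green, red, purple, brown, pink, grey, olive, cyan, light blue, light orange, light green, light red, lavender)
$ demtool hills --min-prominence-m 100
<image width="64" height="64" href="data:image/bmp;base64,Qk12CAAAAAAAAHYAAAAoAAAAQAAAAEAAAAABAAQAAAAAAAAIAAATCwAAEwsAABAAAAAAAAAA////ALR3HwAOf/8ALKAsACgn1gC9Z5QAS1aMAMJ34wB/f38AIr28AM++FwDox64AeLv/AIrfmACWmP8A1bDFADMzMzMzMzMzMzMzMzMzMzMzMzMzMzMzMzMzMzMzMzMzMzMzMzMzMzMzMzMzMzMzMzMzMzMzMzMzMzMzMzMzMzMzMzMzMzMzMzMzMzMzMzMzMzMzMzMzMzMzMzMzMzMzMzMzMzMzMzMzMzMzMzMzMzMzMzMzMzMzMzMzMzMzMzMzMzMzMzMzMzMzMzMzMzMzMzMzMzMzMzMzMzMzMzMzMzMzMzMzMzMzMzMzMzMzMzMzMzMzMzMzMzMzMzMzMzMzMzMzMzMzMzMzMzMzMzMzMzMzMzMzMzMzMzMzMzMzMzMzMzMzMzMzMzMzMzMzMzMzMzMzMzMzMzMzMzMzMzMzMzMzMzMzMzMzMzMzMzMzMzMzMzMzMzMzMzMzMzMzMzMzMzMzMzMzMzMzMzMzMzMzMzMzMzMzMzMzMzMzMzMzMzMzMzMzMzMzMzMzMzMzMREREREREzMzMzMzMzMzMzMzMzMzMzMzMzMzMzMzMxEREREREREREREzMzMzMzMzMzMzMzMzMzMzMzMzMzMRERERERERERERERETMzMzMzMzMzMzMzMzMzMzMzMzERERERERERERERERERERMzMzETMzMzMzMzMzMzMzMRERERERERERERERERERERERMxEREzMzMxERERERERERERERERERERERERERERERERERERETMzMzERERERERERERERERERERERERERERERERERERETMzMzMREREREREREREREREREREREREREREREREREREzMzMzMxEREREREREREREREREREREREREREREREREREzMzMzMzERERERERERERERERERERERERERERERERERMzMzMzMzMRERERERERERERERERERERERERERERERERMzMzMzMzMxERERERERERERERERERERERERERERERERMzMzMzMzMzERERERERERERERERERERERERERERERETMzMzMzMzMzMRERERERERERERERERERERERERERERESMzMzMzMzMzMxEREREREREREREREREREREREREREREiIzMzMzMzMzMzERERERERERERERERERERERERERERIiIiMzMzMzMzMzMRERERERERERERERERERERERERERIiIiIzMzMzMzMzMxERERERERERERERERERERERERESIiIiIiMzMzMzMzMzERERERERERERERERERERERERESIiIiIiIjMzMzMzMzMREREREREREREREREREREREREiIiIiIiIiIzMzMzMzMxERERERERERERERERERERERIiIiIiIiIiIiIzMzMzMyERERERERERERERERERERERIiIiIiIiIiIiIiIiIiIiQRERERERERERERERERERESIiIiIiIiIiIiIiIiIiIkRBEREREREREREREREREREiIiIiIiIiIiIiIiIiIiJEREEREREREREREREREREREiIiIiIiIiIiIiIiIiIiREREQRERERERERERERERERIiIiIiIiIiIiIiIiIiIkRERERBERERERERERERERERIiIiIiIiIiIiIiIiIiJEREREREERERERERERERERESIiIiIiIiIiIiIiIiIiJEREREREQREREREREREREREiIiIiIiIiIiIiIiIiIiRERERERERBEREREREREREREiIiIiIiIiIiIiIiIiIiREREREREREERERERERERERIiIiIiIiIiIiIiIiIiIiREREREREREQRERERERERESIiIiIiIiIiIiIiIiIiIiRERERERERERBERERERERESIiIiIiIiIiIiIiIiIiIiREREREREREREEREREREREiIiIiIiIiIiIiIiIiIiIkREREREREREREQREREREREiIiIiIiIiIiIiIiIiIiIkRERERERERERERBERERERIiIiIiIiIiIiIiIiIiIiIkREREREREREREREERERESIiIiIiIiIiIiIiIiIiIiIiREREREREREREREQRERESIiIiIiIiIiIiIiIiIiIiIiRERERERERERERERBEREiIiIiIiIiIiIiIiIiIiIiIiREREREREREREREREEREiIiIiIiIiIiIiIiIiIiIiIiREREREREREREREREQRIiIiIiIiIiIiIiIiIiIiIiIiRERERERERERERERERCIiIiIiIiIiIiIiIiIiIiIiIiREREREREREREREREREIiIiIiIiIiIiIiIiIiIiIiIiREREREREREREREREREQiIiIiIiIiIiIiIiIiIiIiIiRERERERERERERERERERCIiIiIiIiIiIiIiIiIiIiIiJEREREREREREREREREREIiIiIiIiIiIiIiIiIiIiIiJEREREREREREREREREREQiIiIiIiIiIiIiIiIiIiIiJERERERERERERERERERERCIiIiIiIiIiIiIiIiIiIiJEREREREREREREREREREREIiIiIiIiIiIiIiIiIiIiJEREREREREREREREREREREQiIiIiIiIiIiIiIiIiIiJERERERERERERERERERERERCIiIiIiIiIiIiIiIiIiJEREREREREREREREREREREREIiIiIiIiIiIiIiIiIiJEREREREREREREREREREREREQiIiIiIiIiIiIiIiIiJERERERERERERERERERERERERCIiIiIiIiIiIiIiIiJERERERERERERERERERERERERE"/>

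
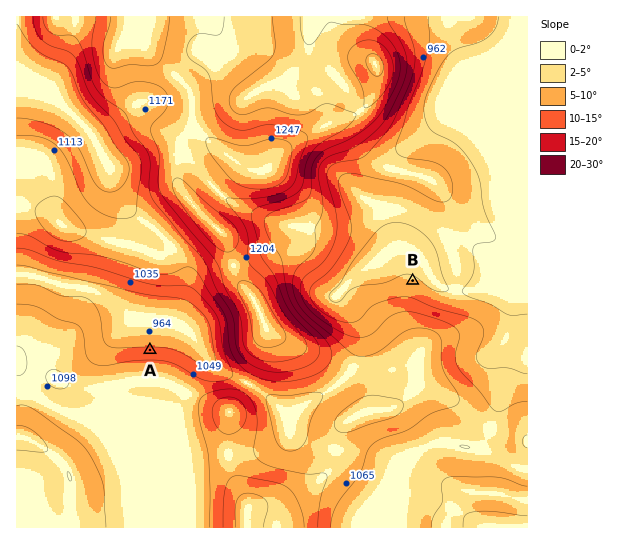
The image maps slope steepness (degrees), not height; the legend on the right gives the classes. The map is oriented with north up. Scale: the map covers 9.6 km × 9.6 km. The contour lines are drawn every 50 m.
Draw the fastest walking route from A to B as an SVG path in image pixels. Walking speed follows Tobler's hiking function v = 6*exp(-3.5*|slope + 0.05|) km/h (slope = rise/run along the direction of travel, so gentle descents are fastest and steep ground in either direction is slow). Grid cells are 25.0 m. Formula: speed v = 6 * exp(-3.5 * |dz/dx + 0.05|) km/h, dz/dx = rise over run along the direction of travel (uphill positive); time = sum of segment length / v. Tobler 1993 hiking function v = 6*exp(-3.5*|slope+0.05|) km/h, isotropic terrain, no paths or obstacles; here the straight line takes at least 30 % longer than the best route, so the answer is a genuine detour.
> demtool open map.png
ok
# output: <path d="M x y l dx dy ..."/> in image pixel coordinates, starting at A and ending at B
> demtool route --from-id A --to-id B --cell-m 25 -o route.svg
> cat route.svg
<path d="M150 350l1 0 62 31 98 0 32-16 28-28 15-30 27-26"/>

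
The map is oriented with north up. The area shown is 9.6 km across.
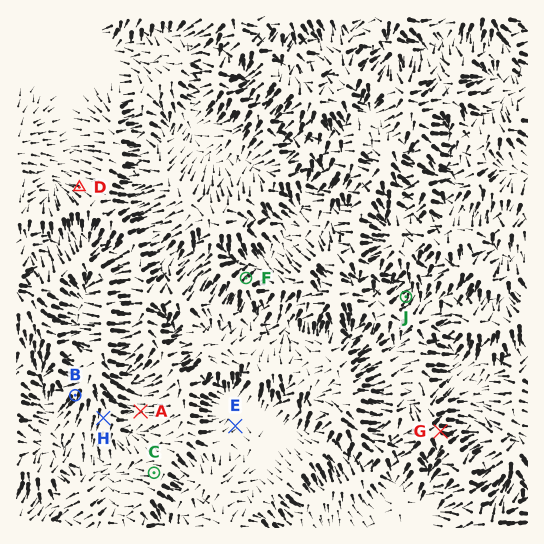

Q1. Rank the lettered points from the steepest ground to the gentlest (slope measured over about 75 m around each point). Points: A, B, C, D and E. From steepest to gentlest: B D C A E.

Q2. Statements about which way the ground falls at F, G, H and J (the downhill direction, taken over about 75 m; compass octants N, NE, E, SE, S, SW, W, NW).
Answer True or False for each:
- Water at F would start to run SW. False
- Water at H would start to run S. True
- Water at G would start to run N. False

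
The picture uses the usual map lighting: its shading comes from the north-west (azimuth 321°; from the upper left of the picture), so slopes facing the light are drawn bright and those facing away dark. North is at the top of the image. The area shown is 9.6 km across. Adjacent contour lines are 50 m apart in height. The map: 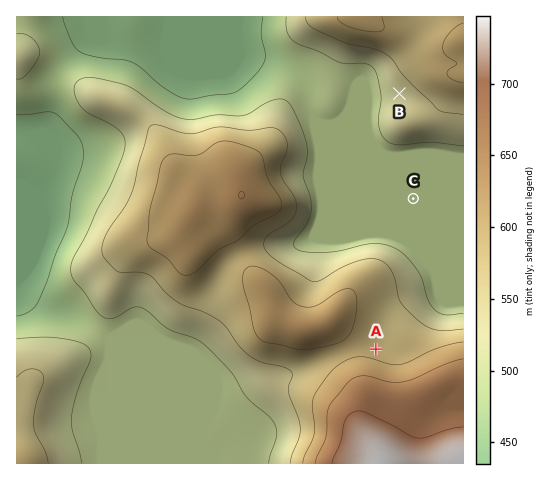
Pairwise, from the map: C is below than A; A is above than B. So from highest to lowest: A B C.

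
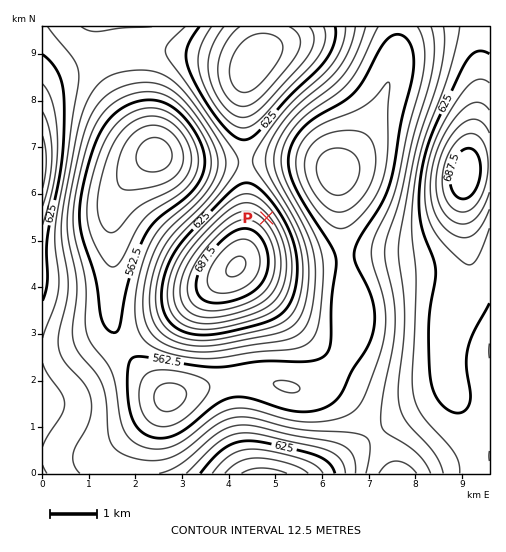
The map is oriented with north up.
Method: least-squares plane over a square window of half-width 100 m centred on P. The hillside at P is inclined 5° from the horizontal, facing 48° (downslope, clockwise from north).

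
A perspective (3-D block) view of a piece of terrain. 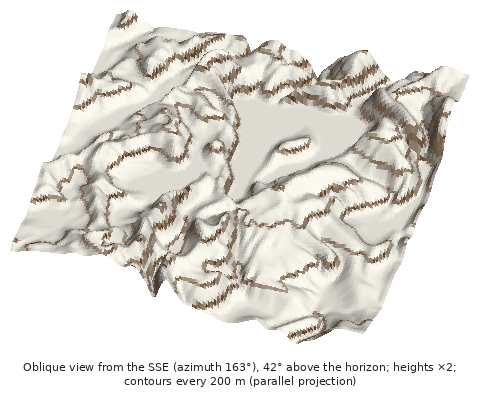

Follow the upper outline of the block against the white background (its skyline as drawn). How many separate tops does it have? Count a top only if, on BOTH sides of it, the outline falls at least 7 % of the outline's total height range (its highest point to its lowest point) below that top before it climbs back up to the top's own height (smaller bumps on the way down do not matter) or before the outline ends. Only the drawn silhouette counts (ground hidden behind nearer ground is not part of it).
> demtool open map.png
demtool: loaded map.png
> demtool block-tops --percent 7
2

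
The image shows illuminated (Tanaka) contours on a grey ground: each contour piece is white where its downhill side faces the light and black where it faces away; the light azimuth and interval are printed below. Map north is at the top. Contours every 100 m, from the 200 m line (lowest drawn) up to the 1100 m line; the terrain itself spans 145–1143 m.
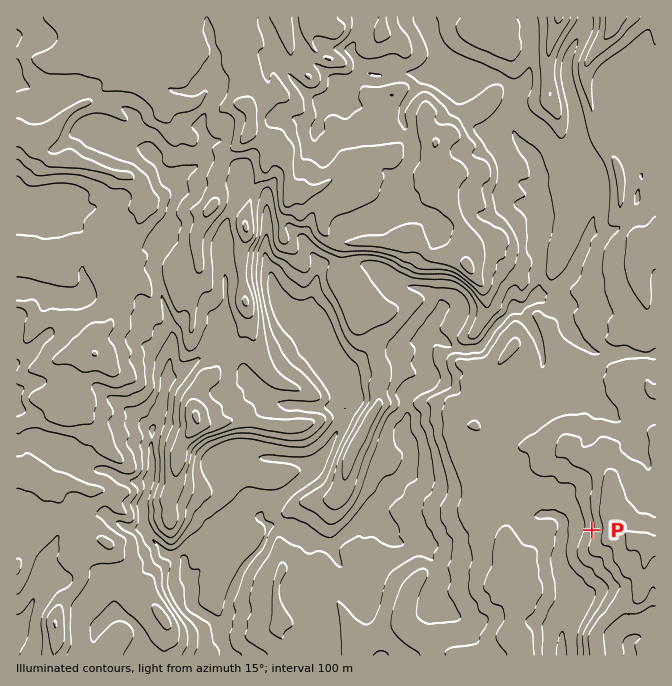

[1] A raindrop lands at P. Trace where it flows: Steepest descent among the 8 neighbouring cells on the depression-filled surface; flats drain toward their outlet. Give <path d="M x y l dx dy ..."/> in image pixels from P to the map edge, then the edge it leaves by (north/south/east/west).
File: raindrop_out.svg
<path d="M592 530l-28 0-2 2 0 10-2 2 0 6-1 2 0 6 1 2 0 7 2 1 0 4 5 8 0 4 5 10 0 14-7 14 0 3-1 2 0 5-2 2 0 21"/>
exit: south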